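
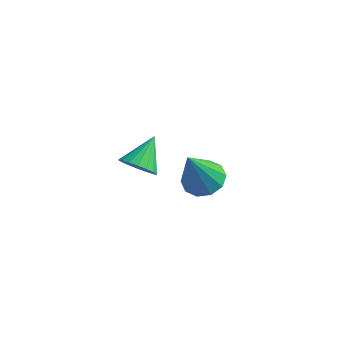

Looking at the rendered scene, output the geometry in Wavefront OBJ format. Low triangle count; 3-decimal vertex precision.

v 3.32 -2.391 0.808
v 3.653 -2.101 0.387
v 3.38 -1.469 1.492
v 3.399 -2.034 0.32
v 3.129 -2.039 0.349
v 2.897 -2.113 0.469
v 2.749 -2.242 0.656
v 2.714 -2.401 0.873
v 2.799 -2.558 1.078
v 2.988 -2.682 1.229
v 3.242 -2.748 1.296
v 3.512 -2.744 1.267
v 3.744 -2.67 1.147
v 3.892 -2.541 0.96
v 3.927 -2.382 0.743
v 3.842 -2.225 0.538
v 3.48 1.537 -3.083
v 3.816 2.111 -2.782
v 3.28 0.823 -1.497
v 3.374 2.2 -2.797
v 2.973 2.036 -2.922
v 2.765 1.681 -3.108
v 2.831 1.271 -3.284
v 3.145 0.963 -3.384
v 3.587 0.873 -3.368
v 3.988 1.038 -3.243
v 4.195 1.392 -3.057
v 4.13 1.803 -2.881
f 2 1 4
f 2 4 3
f 4 1 5
f 4 5 3
f 5 1 6
f 5 6 3
f 6 1 7
f 6 7 3
f 7 1 8
f 7 8 3
f 8 1 9
f 8 9 3
f 9 1 10
f 9 10 3
f 10 1 11
f 10 11 3
f 11 1 12
f 11 12 3
f 12 1 13
f 12 13 3
f 13 1 14
f 13 14 3
f 14 1 15
f 14 15 3
f 15 1 16
f 15 16 3
f 16 1 2
f 16 2 3
f 18 17 20
f 18 20 19
f 20 17 21
f 20 21 19
f 21 17 22
f 21 22 19
f 22 17 23
f 22 23 19
f 23 17 24
f 23 24 19
f 24 17 25
f 24 25 19
f 25 17 26
f 25 26 19
f 26 17 27
f 26 27 19
f 27 17 28
f 27 28 19
f 28 17 18
f 28 18 19



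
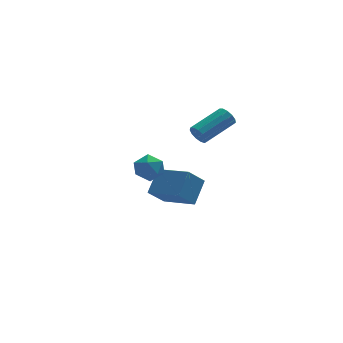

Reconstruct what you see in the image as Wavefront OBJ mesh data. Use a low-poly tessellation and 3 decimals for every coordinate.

v -0.508 -2.536 2.594
v 0.321 -2.762 2.668
v -0.861 -3.878 2.452
v -0.032 -4.104 2.526
v -0.455 -3.788 3.207
v -0.237 -2.959 3.295
v -0.303 -3.681 1.825
v -0.085 -2.852 1.913
v 0.448 -3.47 2.193
v 0.353 -3.536 3.047
v -0.893 -3.104 2.073
v -0.988 -3.17 2.927
v 2.577 -1.747 3.576
v 2.864 -1.917 3.077
v 4.569 -1.122 3.784
v 4.283 -0.953 4.284
v 2.744 -1.607 3.017
v 4.449 -0.812 3.725
v 2.571 -1.341 3.135
v 4.276 -0.546 3.843
v 2.4 -1.204 3.393
v 4.106 -0.41 4.1
v 2.286 -1.24 3.709
v 3.991 -0.445 4.416
v 2.264 -1.437 3.983
v 3.969 -0.642 4.69
v 2.342 -1.732 4.128
v 4.047 -0.938 4.835
v 2.494 -2.033 4.097
v 4.199 -1.238 4.805
v 2.673 -2.242 3.902
v 4.378 -1.448 4.609
v 2.821 -2.295 3.603
v 4.527 -1.5 4.31
v 2.893 -2.174 3.295
v 4.598 -1.379 4.003
v 0.873 1.978 -2.543
v 1.65 2.958 -1.451
v 1.838 2.379 -3.591
v 2.616 3.359 -2.499
v 2.124 0.381 -2.001
v 2.902 1.361 -0.909
v 3.09 0.782 -3.049
v 3.867 1.762 -1.957
f 1 12 6
f 1 6 2
f 1 2 8
f 1 8 11
f 1 11 12
f 2 6 10
f 6 12 5
f 12 11 3
f 11 8 7
f 8 2 9
f 4 10 5
f 4 5 3
f 4 3 7
f 4 7 9
f 4 9 10
f 5 10 6
f 3 5 12
f 7 3 11
f 9 7 8
f 10 9 2
f 14 13 17
f 14 17 15
f 15 17 18
f 15 18 16
f 17 13 19
f 17 19 18
f 18 19 20
f 18 20 16
f 19 13 21
f 19 21 20
f 20 21 22
f 20 22 16
f 21 13 23
f 21 23 22
f 22 23 24
f 22 24 16
f 23 13 25
f 23 25 24
f 24 25 26
f 24 26 16
f 25 13 27
f 25 27 26
f 26 27 28
f 26 28 16
f 27 13 29
f 27 29 28
f 28 29 30
f 28 30 16
f 29 13 31
f 29 31 30
f 30 31 32
f 30 32 16
f 31 13 33
f 31 33 32
f 32 33 34
f 32 34 16
f 33 13 35
f 33 35 34
f 34 35 36
f 34 36 16
f 35 13 14
f 35 14 36
f 36 14 15
f 36 15 16
f 38 40 37
f 41 38 37
f 37 40 39
f 39 41 37
f 38 44 40
f 42 38 41
f 42 44 38
f 40 44 39
f 43 41 39
f 39 44 43
f 43 42 41
f 44 42 43



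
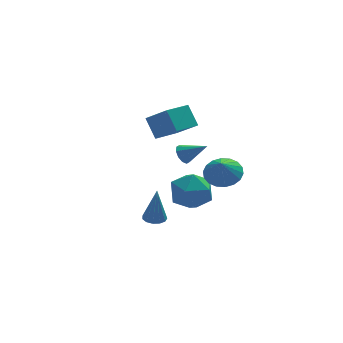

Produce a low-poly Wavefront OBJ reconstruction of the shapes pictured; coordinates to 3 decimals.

v -2.232 3.611 -1.085
v -1.396 2.575 -0.026
v -2.527 4.458 -0.023
v -1.691 3.422 1.035
v -0.889 4.418 -1.355
v -0.053 3.382 -0.297
v -1.184 5.265 -0.294
v -0.348 4.229 0.765
v -3.619 -1.598 -3.363
v -3.23 -1.128 -3.376
v -3.501 -1.642 -1.397
v -3.545 -0.993 -3.354
v -3.884 -1.05 -3.335
v -4.138 -1.281 -3.325
v -4.227 -1.612 -3.327
v -4.124 -1.94 -3.34
v -3.859 -2.159 -3.361
v -3.519 -2.2 -3.382
v -3.21 -2.05 -3.397
v -3.031 -1.756 -3.402
v -3.038 -1.413 -3.394
v -0.364 -2.197 -0.277
v 0.585 -2.234 -0.036
v -0.636 -2.683 0.717
v 0.461 -1.846 0.119
v 0.173 -1.528 0.196
v -0.222 -1.342 0.179
v -0.644 -1.325 0.072
v -1.011 -1.482 -0.105
v -1.25 -1.779 -0.316
v -1.313 -2.16 -0.519
v -1.188 -2.548 -0.674
v -0.901 -2.867 -0.751
v -0.506 -3.053 -0.734
v -0.084 -3.069 -0.626
v 0.283 -2.913 -0.45
v 0.522 -2.615 -0.239
v -0.603 1.397 -3.888
v -0.115 0.917 -2.841
v -2.225 0.203 -3.679
v -1.737 -0.277 -2.632
v -2.131 0.911 -2.652
v -1.128 1.648 -2.781
v -1.212 -0.528 -3.739
v -0.209 0.209 -3.868
v -0.491 -0.273 -2.749
v -1.059 0.617 -2.077
v -1.281 0.503 -4.443
v -1.849 1.393 -3.771
v -1.775 -0.051 -0.081
v -1.37 0.136 -0.483
v -0.725 -0.649 0.701
v -1.409 0.401 -0.227
v -1.588 0.495 0.084
v -1.838 0.38 0.332
v -2.064 0.1 0.422
v -2.18 -0.237 0.32
v -2.142 -0.503 0.065
v -1.963 -0.596 -0.246
v -1.712 -0.481 -0.495
v -1.486 -0.202 -0.585
f 2 4 1
f 5 2 1
f 1 4 3
f 3 5 1
f 2 8 4
f 6 2 5
f 6 8 2
f 4 8 3
f 7 5 3
f 3 8 7
f 7 6 5
f 8 6 7
f 10 9 12
f 10 12 11
f 12 9 13
f 12 13 11
f 13 9 14
f 13 14 11
f 14 9 15
f 14 15 11
f 15 9 16
f 15 16 11
f 16 9 17
f 16 17 11
f 17 9 18
f 17 18 11
f 18 9 19
f 18 19 11
f 19 9 20
f 19 20 11
f 20 9 21
f 20 21 11
f 21 9 10
f 21 10 11
f 23 22 25
f 23 25 24
f 25 22 26
f 25 26 24
f 26 22 27
f 26 27 24
f 27 22 28
f 27 28 24
f 28 22 29
f 28 29 24
f 29 22 30
f 29 30 24
f 30 22 31
f 30 31 24
f 31 22 32
f 31 32 24
f 32 22 33
f 32 33 24
f 33 22 34
f 33 34 24
f 34 22 35
f 34 35 24
f 35 22 36
f 35 36 24
f 36 22 37
f 36 37 24
f 37 22 23
f 37 23 24
f 38 49 43
f 38 43 39
f 38 39 45
f 38 45 48
f 38 48 49
f 39 43 47
f 43 49 42
f 49 48 40
f 48 45 44
f 45 39 46
f 41 47 42
f 41 42 40
f 41 40 44
f 41 44 46
f 41 46 47
f 42 47 43
f 40 42 49
f 44 40 48
f 46 44 45
f 47 46 39
f 51 50 53
f 51 53 52
f 53 50 54
f 53 54 52
f 54 50 55
f 54 55 52
f 55 50 56
f 55 56 52
f 56 50 57
f 56 57 52
f 57 50 58
f 57 58 52
f 58 50 59
f 58 59 52
f 59 50 60
f 59 60 52
f 60 50 61
f 60 61 52
f 61 50 51
f 61 51 52



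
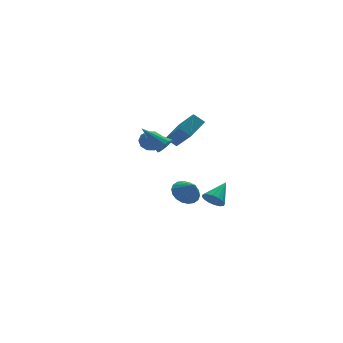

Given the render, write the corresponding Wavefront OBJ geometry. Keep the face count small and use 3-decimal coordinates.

v -1.051 -3.933 3.346
v -0.604 -3.58 3.367
v -1.969 -2.827 4.254
v -0.77 -3.501 3.104
v -1.025 -3.559 2.917
v -1.288 -3.736 2.867
v -1.476 -3.976 2.968
v -1.529 -4.202 3.19
v -1.431 -4.343 3.461
v -1.212 -4.353 3.696
v -0.942 -4.231 3.82
v -0.706 -4.014 3.793
v -0.581 -3.771 3.624
v 0.06 -2.95 3.984
v 1.094 -2.253 4.553
v -0.191 -1.376 2.512
v 0.843 -0.679 3.08
v 0.577 -3.321 3.5
v 1.611 -2.624 4.068
v 0.326 -1.747 2.027
v 1.36 -1.05 2.596
v -0.91 0.626 1.748
v -0.265 0.668 1.442
v -0.755 -0.508 1.918
v -0.11 -0.466 1.612
v -0.225 -0.161 2.248
v -0.32 0.54 2.143
v -0.7 -0.38 1.217
v -0.795 0.321 1.112
v -0.135 0.046 1.114
v 0.159 0.182 1.751
v -1.179 -0.022 1.609
v -0.885 0.114 2.246
v -0.601 0.747 1.58
v -0.419 -0.587 1.78
v -0.487 -0.407 2.154
v -0.107 -0.382 1.974
v -0.633 0.671 1.992
v -0.254 0.696 1.813
v -0.231 0.209 2.287
v -0.766 -0.536 1.547
v -0.387 -0.511 1.368
v -0.913 0.542 1.386
v -0.533 0.567 1.206
v -0.789 -0.049 1.073
v -0.145 0.406 1.207
v -0.055 -0.261 1.307
v -0.401 -0.21 1.075
v -0.457 0.202 1.013
v 0.027 0.485 1.582
v 0.118 -0.181 1.682
v 0.051 -0.002 2.056
v -0.005 0.41 1.994
v 0.103 0.12 1.389
v -1.138 0.341 1.678
v -1.047 -0.325 1.778
v -1.015 -0.25 1.366
v -1.071 0.162 1.304
v -0.965 0.421 2.053
v -0.875 -0.246 2.153
v -0.563 -0.042 2.347
v -0.619 0.37 2.285
v -1.123 0.04 1.971
v 2.207 2.126 -3.94
v 2.675 2.799 -3.568
v 2.513 1.394 -3
v 2.309 2.847 -3.411
v 1.924 2.753 -3.359
v 1.594 2.534 -3.422
v 1.386 2.235 -3.587
v 1.34 1.914 -3.823
v 1.466 1.635 -4.081
v 1.739 1.453 -4.312
v 2.104 1.405 -4.468
v 2.49 1.5 -4.521
v 2.819 1.718 -4.458
v 3.028 2.018 -4.292
v 3.073 2.339 -4.057
v 2.947 2.618 -3.798
v 1.5 -4.29 -1.001
v 1.995 -4.545 -1.391
v 2.5 -3.51 -0.239
v 1.891 -4.252 -1.555
v 1.682 -3.969 -1.571
v 1.425 -3.772 -1.434
v 1.187 -3.714 -1.181
v 1.033 -3.81 -0.879
v 1.004 -4.036 -0.61
v 1.108 -4.329 -0.446
v 1.317 -4.612 -0.43
v 1.574 -4.809 -0.567
v 1.812 -4.867 -0.82
v 1.966 -4.77 -1.122
f 2 1 4
f 2 4 3
f 4 1 5
f 4 5 3
f 5 1 6
f 5 6 3
f 6 1 7
f 6 7 3
f 7 1 8
f 7 8 3
f 8 1 9
f 8 9 3
f 9 1 10
f 9 10 3
f 10 1 11
f 10 11 3
f 11 1 12
f 11 12 3
f 12 1 13
f 12 13 3
f 13 1 2
f 13 2 3
f 15 17 14
f 18 15 14
f 14 17 16
f 16 18 14
f 15 21 17
f 19 15 18
f 19 21 15
f 17 21 16
f 20 18 16
f 16 21 20
f 20 19 18
f 21 19 20
f 22 59 38
f 59 33 62
f 38 62 27
f 59 62 38
f 22 38 34
f 38 27 39
f 34 39 23
f 38 39 34
f 22 34 43
f 34 23 44
f 43 44 29
f 34 44 43
f 22 43 55
f 43 29 58
f 55 58 32
f 43 58 55
f 22 55 59
f 55 32 63
f 59 63 33
f 55 63 59
f 23 39 50
f 39 27 53
f 50 53 31
f 39 53 50
f 27 62 40
f 62 33 61
f 40 61 26
f 62 61 40
f 33 63 60
f 63 32 56
f 60 56 24
f 63 56 60
f 32 58 57
f 58 29 45
f 57 45 28
f 58 45 57
f 29 44 49
f 44 23 46
f 49 46 30
f 44 46 49
f 25 51 37
f 51 31 52
f 37 52 26
f 51 52 37
f 25 37 35
f 37 26 36
f 35 36 24
f 37 36 35
f 25 35 42
f 35 24 41
f 42 41 28
f 35 41 42
f 25 42 47
f 42 28 48
f 47 48 30
f 42 48 47
f 25 47 51
f 47 30 54
f 51 54 31
f 47 54 51
f 26 52 40
f 52 31 53
f 40 53 27
f 52 53 40
f 24 36 60
f 36 26 61
f 60 61 33
f 36 61 60
f 28 41 57
f 41 24 56
f 57 56 32
f 41 56 57
f 30 48 49
f 48 28 45
f 49 45 29
f 48 45 49
f 31 54 50
f 54 30 46
f 50 46 23
f 54 46 50
f 65 64 67
f 65 67 66
f 67 64 68
f 67 68 66
f 68 64 69
f 68 69 66
f 69 64 70
f 69 70 66
f 70 64 71
f 70 71 66
f 71 64 72
f 71 72 66
f 72 64 73
f 72 73 66
f 73 64 74
f 73 74 66
f 74 64 75
f 74 75 66
f 75 64 76
f 75 76 66
f 76 64 77
f 76 77 66
f 77 64 78
f 77 78 66
f 78 64 79
f 78 79 66
f 79 64 65
f 79 65 66
f 81 80 83
f 81 83 82
f 83 80 84
f 83 84 82
f 84 80 85
f 84 85 82
f 85 80 86
f 85 86 82
f 86 80 87
f 86 87 82
f 87 80 88
f 87 88 82
f 88 80 89
f 88 89 82
f 89 80 90
f 89 90 82
f 90 80 91
f 90 91 82
f 91 80 92
f 91 92 82
f 92 80 93
f 92 93 82
f 93 80 81
f 93 81 82



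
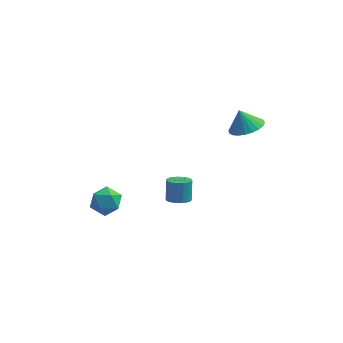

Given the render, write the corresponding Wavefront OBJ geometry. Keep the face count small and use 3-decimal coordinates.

v -3.613 0.627 -1.631
v -2.819 0.44 -2.044
v -4.301 -0.34 -2.516
v -3.507 -0.527 -2.929
v -3.645 -0.788 -2.063
v -3.22 -0.191 -1.516
v -3.9 0.291 -3.044
v -3.475 0.888 -2.497
v -2.996 0.232 -2.917
v -2.839 -0.435 -2.311
v -4.281 0.535 -2.249
v -4.124 -0.132 -1.643
v 0.3 -1.05 -0.444
v 0.917 -1.185 -0.339
v 0.857 -0.645 0.709
v 0.24 -0.51 0.604
v 0.932 -0.949 -0.46
v 0.872 -0.409 0.588
v 0.838 -0.73 -0.578
v 0.778 -0.19 0.47
v 0.651 -0.566 -0.673
v 0.59 -0.026 0.375
v 0.403 -0.486 -0.728
v 0.343 0.054 0.319
v 0.137 -0.503 -0.735
v 0.077 0.036 0.313
v -0.1 -0.615 -0.691
v -0.16 -0.076 0.357
v -0.268 -0.803 -0.604
v -0.328 -0.263 0.444
v -0.338 -1.032 -0.489
v -0.398 -0.493 0.558
v -0.298 -1.265 -0.367
v -0.358 -0.726 0.68
v -0.154 -1.461 -0.258
v -0.214 -0.921 0.79
v 0.068 -1.586 -0.181
v 0.008 -1.046 0.866
v 0.331 -1.617 -0.15
v 0.271 -1.078 0.898
v 0.588 -1.551 -0.169
v 0.528 -1.011 0.879
v 0.795 -1.398 -0.236
v 0.735 -0.859 0.812
v 3.143 2.552 2.444
v 4.024 2.692 2.768
v 2.717 2.788 3.496
v 3.934 3.033 2.655
v 3.723 3.301 2.51
v 3.424 3.455 2.354
v 3.082 3.471 2.212
v 2.749 3.347 2.106
v 2.476 3.103 2.05
v 2.305 2.774 2.055
v 2.261 2.411 2.119
v 2.352 2.07 2.232
v 2.563 1.802 2.377
v 2.862 1.649 2.533
v 3.204 1.632 2.675
v 3.537 1.756 2.782
v 3.81 2.001 2.837
v 3.981 2.33 2.832
f 1 12 6
f 1 6 2
f 1 2 8
f 1 8 11
f 1 11 12
f 2 6 10
f 6 12 5
f 12 11 3
f 11 8 7
f 8 2 9
f 4 10 5
f 4 5 3
f 4 3 7
f 4 7 9
f 4 9 10
f 5 10 6
f 3 5 12
f 7 3 11
f 9 7 8
f 10 9 2
f 14 13 17
f 14 17 15
f 15 17 18
f 15 18 16
f 17 13 19
f 17 19 18
f 18 19 20
f 18 20 16
f 19 13 21
f 19 21 20
f 20 21 22
f 20 22 16
f 21 13 23
f 21 23 22
f 22 23 24
f 22 24 16
f 23 13 25
f 23 25 24
f 24 25 26
f 24 26 16
f 25 13 27
f 25 27 26
f 26 27 28
f 26 28 16
f 27 13 29
f 27 29 28
f 28 29 30
f 28 30 16
f 29 13 31
f 29 31 30
f 30 31 32
f 30 32 16
f 31 13 33
f 31 33 32
f 32 33 34
f 32 34 16
f 33 13 35
f 33 35 34
f 34 35 36
f 34 36 16
f 35 13 37
f 35 37 36
f 36 37 38
f 36 38 16
f 37 13 39
f 37 39 38
f 38 39 40
f 38 40 16
f 39 13 41
f 39 41 40
f 40 41 42
f 40 42 16
f 41 13 43
f 41 43 42
f 42 43 44
f 42 44 16
f 43 13 14
f 43 14 44
f 44 14 15
f 44 15 16
f 46 45 48
f 46 48 47
f 48 45 49
f 48 49 47
f 49 45 50
f 49 50 47
f 50 45 51
f 50 51 47
f 51 45 52
f 51 52 47
f 52 45 53
f 52 53 47
f 53 45 54
f 53 54 47
f 54 45 55
f 54 55 47
f 55 45 56
f 55 56 47
f 56 45 57
f 56 57 47
f 57 45 58
f 57 58 47
f 58 45 59
f 58 59 47
f 59 45 60
f 59 60 47
f 60 45 61
f 60 61 47
f 61 45 62
f 61 62 47
f 62 45 46
f 62 46 47



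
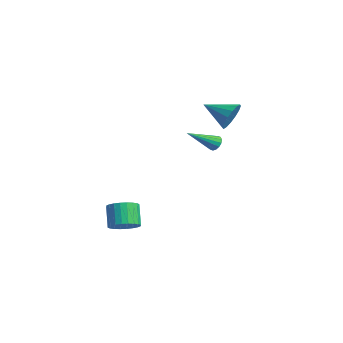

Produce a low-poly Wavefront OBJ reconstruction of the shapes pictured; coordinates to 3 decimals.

v 0.423 2.129 0.217
v 0.634 1.865 -0.205
v 0.377 0.391 1.283
v 0.854 1.951 -0.056
v 0.959 2.084 0.167
v 0.92 2.23 0.402
v 0.749 2.348 0.588
v 0.49 2.408 0.674
v 0.213 2.393 0.638
v -0.008 2.308 0.489
v -0.112 2.174 0.267
v -0.074 2.029 0.031
v 0.098 1.91 -0.155
v 0.357 1.85 -0.241
v -0.621 3.67 1.605
v 0.026 3.377 2.309
v -1.879 2.55 2.295
v -0.222 3.782 2.515
v -0.577 4.157 2.477
v -0.944 4.402 2.206
v -1.224 4.45 1.773
v -1.343 4.29 1.296
v -1.268 3.963 0.901
v -1.02 3.558 0.695
v -0.666 3.183 0.733
v -0.299 2.939 1.004
v -0.018 2.89 1.437
v 0.1 3.051 1.915
v 1.401 -3.838 -4.544
v 2.118 -3.921 -4.007
v 1.276 -3.626 -2.838
v 0.559 -3.542 -3.376
v 2.13 -3.579 -4.085
v 1.289 -3.283 -2.916
v 2.031 -3.276 -4.232
v 1.19 -2.981 -3.064
v 1.836 -3.059 -4.428
v 0.995 -2.763 -3.259
v 1.575 -2.96 -4.641
v 0.734 -2.664 -3.472
v 1.288 -2.995 -4.839
v 0.446 -2.699 -3.671
v 1.017 -3.158 -4.993
v 0.176 -2.862 -3.824
v 0.805 -3.425 -5.078
v -0.036 -3.129 -3.909
v 0.684 -3.754 -5.082
v -0.158 -3.459 -3.913
v 0.671 -4.097 -5.004
v -0.17 -3.801 -3.835
v 0.77 -4.399 -4.856
v -0.071 -4.104 -3.688
v 0.965 -4.617 -4.661
v 0.124 -4.321 -3.492
v 1.226 -4.716 -4.448
v 0.385 -4.42 -3.279
v 1.514 -4.681 -4.249
v 0.672 -4.385 -3.081
v 1.784 -4.518 -4.096
v 0.943 -4.222 -2.927
v 1.996 -4.251 -4.011
v 1.155 -3.955 -2.842
f 2 1 4
f 2 4 3
f 4 1 5
f 4 5 3
f 5 1 6
f 5 6 3
f 6 1 7
f 6 7 3
f 7 1 8
f 7 8 3
f 8 1 9
f 8 9 3
f 9 1 10
f 9 10 3
f 10 1 11
f 10 11 3
f 11 1 12
f 11 12 3
f 12 1 13
f 12 13 3
f 13 1 14
f 13 14 3
f 14 1 2
f 14 2 3
f 16 15 18
f 16 18 17
f 18 15 19
f 18 19 17
f 19 15 20
f 19 20 17
f 20 15 21
f 20 21 17
f 21 15 22
f 21 22 17
f 22 15 23
f 22 23 17
f 23 15 24
f 23 24 17
f 24 15 25
f 24 25 17
f 25 15 26
f 25 26 17
f 26 15 27
f 26 27 17
f 27 15 28
f 27 28 17
f 28 15 16
f 28 16 17
f 30 29 33
f 30 33 31
f 31 33 34
f 31 34 32
f 33 29 35
f 33 35 34
f 34 35 36
f 34 36 32
f 35 29 37
f 35 37 36
f 36 37 38
f 36 38 32
f 37 29 39
f 37 39 38
f 38 39 40
f 38 40 32
f 39 29 41
f 39 41 40
f 40 41 42
f 40 42 32
f 41 29 43
f 41 43 42
f 42 43 44
f 42 44 32
f 43 29 45
f 43 45 44
f 44 45 46
f 44 46 32
f 45 29 47
f 45 47 46
f 46 47 48
f 46 48 32
f 47 29 49
f 47 49 48
f 48 49 50
f 48 50 32
f 49 29 51
f 49 51 50
f 50 51 52
f 50 52 32
f 51 29 53
f 51 53 52
f 52 53 54
f 52 54 32
f 53 29 55
f 53 55 54
f 54 55 56
f 54 56 32
f 55 29 57
f 55 57 56
f 56 57 58
f 56 58 32
f 57 29 59
f 57 59 58
f 58 59 60
f 58 60 32
f 59 29 61
f 59 61 60
f 60 61 62
f 60 62 32
f 61 29 30
f 61 30 62
f 62 30 31
f 62 31 32



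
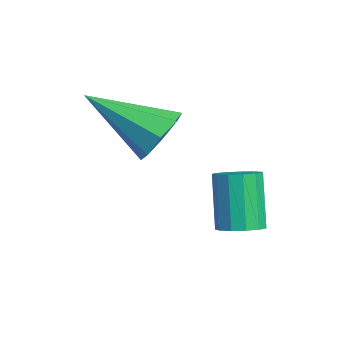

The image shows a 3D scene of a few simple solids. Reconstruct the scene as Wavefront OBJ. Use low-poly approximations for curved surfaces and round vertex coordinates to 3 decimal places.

v 2.411 -1.808 0.63
v 3.077 -1.885 0.893
v 1.849 -3.272 1.63
v 2.765 -1.553 1.203
v 2.246 -1.371 1.178
v 1.824 -1.444 0.832
v 1.745 -1.731 0.368
v 2.057 -2.062 0.058
v 2.577 -2.245 0.083
v 2.999 -2.171 0.429
v 4.141 -0.523 -1.153
v 4.6 -0.516 -0.954
v 4.057 -0.489 0.293
v 3.599 -0.497 0.093
v 4.525 -0.247 -0.992
v 3.983 -0.22 0.255
v 4.329 -0.066 -1.081
v 3.787 -0.039 0.165
v 4.073 -0.03 -1.194
v 3.531 -0.003 0.053
v 3.839 -0.15 -1.293
v 3.296 -0.124 -0.046
v 3.7 -0.39 -1.348
v 3.158 -0.363 -0.101
v 3.702 -0.671 -1.341
v 3.16 -0.645 -0.094
v 3.843 -0.906 -1.275
v 3.301 -0.879 -0.028
v 4.079 -1.019 -1.17
v 3.536 -0.992 0.077
v 4.334 -0.975 -1.06
v 3.792 -0.948 0.187
v 4.528 -0.787 -0.979
v 3.986 -0.761 0.268
f 2 1 4
f 2 4 3
f 4 1 5
f 4 5 3
f 5 1 6
f 5 6 3
f 6 1 7
f 6 7 3
f 7 1 8
f 7 8 3
f 8 1 9
f 8 9 3
f 9 1 10
f 9 10 3
f 10 1 2
f 10 2 3
f 12 11 15
f 12 15 13
f 13 15 16
f 13 16 14
f 15 11 17
f 15 17 16
f 16 17 18
f 16 18 14
f 17 11 19
f 17 19 18
f 18 19 20
f 18 20 14
f 19 11 21
f 19 21 20
f 20 21 22
f 20 22 14
f 21 11 23
f 21 23 22
f 22 23 24
f 22 24 14
f 23 11 25
f 23 25 24
f 24 25 26
f 24 26 14
f 25 11 27
f 25 27 26
f 26 27 28
f 26 28 14
f 27 11 29
f 27 29 28
f 28 29 30
f 28 30 14
f 29 11 31
f 29 31 30
f 30 31 32
f 30 32 14
f 31 11 33
f 31 33 32
f 32 33 34
f 32 34 14
f 33 11 12
f 33 12 34
f 34 12 13
f 34 13 14



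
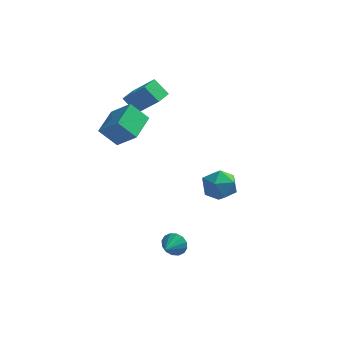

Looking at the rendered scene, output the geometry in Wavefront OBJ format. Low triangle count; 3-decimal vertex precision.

v 2.796 -2.819 2.314
v 3.347 -2.898 1.422
v 3.153 -4.442 2.678
v 3.704 -4.521 1.786
v 4.063 -3.925 2.574
v 3.842 -2.922 2.349
v 2.658 -4.418 1.751
v 2.437 -3.415 1.526
v 3.262 -3.887 1.074
v 4.13 -3.582 1.583
v 2.37 -3.758 2.517
v 3.238 -3.453 3.026
v -3.642 3.29 3.028
v -2.292 2.871 4.457
v -3.334 4.305 3.036
v -1.984 3.885 4.465
v -2.776 3.035 2.135
v -1.426 2.615 3.564
v -2.468 4.049 2.143
v -1.118 3.63 3.572
v -2.823 -1.062 2.336
v -3.815 -1.151 3.362
v -2.564 0.663 2.736
v -3.555 0.575 3.763
v -1.645 -1.495 3.437
v -2.636 -1.583 4.464
v -1.385 0.231 3.838
v -2.377 0.142 4.864
v 0.812 -3.338 -3.393
v 1.107 -3.617 -4.023
v 0.568 -4.422 -3.027
v 1.403 -3.6 -3.773
v 1.541 -3.512 -3.421
v 1.484 -3.377 -3.061
v 1.246 -3.232 -2.791
v 0.892 -3.116 -2.681
v 0.517 -3.059 -2.763
v 0.221 -3.076 -3.013
v 0.083 -3.164 -3.365
v 0.141 -3.299 -3.725
v 0.378 -3.444 -3.996
v 0.732 -3.56 -4.105
f 1 12 6
f 1 6 2
f 1 2 8
f 1 8 11
f 1 11 12
f 2 6 10
f 6 12 5
f 12 11 3
f 11 8 7
f 8 2 9
f 4 10 5
f 4 5 3
f 4 3 7
f 4 7 9
f 4 9 10
f 5 10 6
f 3 5 12
f 7 3 11
f 9 7 8
f 10 9 2
f 14 16 13
f 17 14 13
f 13 16 15
f 15 17 13
f 14 20 16
f 18 14 17
f 18 20 14
f 16 20 15
f 19 17 15
f 15 20 19
f 19 18 17
f 20 18 19
f 22 24 21
f 25 22 21
f 21 24 23
f 23 25 21
f 22 28 24
f 26 22 25
f 26 28 22
f 24 28 23
f 27 25 23
f 23 28 27
f 27 26 25
f 28 26 27
f 30 29 32
f 30 32 31
f 32 29 33
f 32 33 31
f 33 29 34
f 33 34 31
f 34 29 35
f 34 35 31
f 35 29 36
f 35 36 31
f 36 29 37
f 36 37 31
f 37 29 38
f 37 38 31
f 38 29 39
f 38 39 31
f 39 29 40
f 39 40 31
f 40 29 41
f 40 41 31
f 41 29 42
f 41 42 31
f 42 29 30
f 42 30 31



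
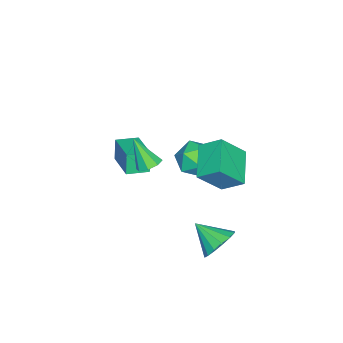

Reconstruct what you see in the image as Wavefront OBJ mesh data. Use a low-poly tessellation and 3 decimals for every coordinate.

v -0.576 0.854 1.338
v -0.662 2.054 2.165
v -1.58 1.793 -0.129
v -1.665 2.993 0.698
v 1.265 1.547 0.522
v 1.18 2.747 1.349
v 0.262 2.486 -0.945
v 0.176 3.686 -0.118
v -3.684 0.128 -2.96
v -2.448 0.316 -2.984
v -3.492 -0.916 -1.236
v -2.256 -0.728 -1.26
v -3.03 0.231 -1.047
v -3.149 0.876 -2.112
v -2.791 -1.476 -2.108
v -2.91 -0.831 -3.173
v -1.895 -0.675 -2.457
v -2.043 0.38 -1.801
v -3.897 -0.98 -2.419
v -4.045 0.075 -1.763
v -2.293 -3.361 -2.469
v -2.605 -3.457 -1.18
v -0.747 -1.96 -1.99
v -1.06 -2.056 -0.701
v -1.46 -4.324 -2.339
v -1.773 -4.42 -1.05
v 0.085 -2.923 -1.86
v -0.227 -3.019 -0.571
v 2.036 -0.675 1.35
v 2.683 -0.446 1.566
v 1.844 -1.645 2.95
v 2.277 -0.108 1.723
v 1.729 -0.103 1.661
v 1.361 -0.432 1.417
v 1.388 -0.905 1.134
v 1.794 -1.243 0.978
v 2.342 -1.248 1.04
v 2.71 -0.919 1.284
v 2.876 3.506 -2.773
v 3.943 3.338 -2.788
v 2.664 2.074 -1.807
v 3.852 3.656 -2.337
v 3.501 3.933 -2.003
v 2.981 4.096 -1.875
v 2.434 4.101 -1.988
v 2.005 3.946 -2.311
v 1.809 3.674 -2.758
v 1.899 3.356 -3.209
v 2.251 3.078 -3.543
v 2.77 2.915 -3.671
v 3.318 2.91 -3.558
v 3.747 3.065 -3.235
f 2 4 1
f 5 2 1
f 1 4 3
f 3 5 1
f 2 8 4
f 6 2 5
f 6 8 2
f 4 8 3
f 7 5 3
f 3 8 7
f 7 6 5
f 8 6 7
f 9 20 14
f 9 14 10
f 9 10 16
f 9 16 19
f 9 19 20
f 10 14 18
f 14 20 13
f 20 19 11
f 19 16 15
f 16 10 17
f 12 18 13
f 12 13 11
f 12 11 15
f 12 15 17
f 12 17 18
f 13 18 14
f 11 13 20
f 15 11 19
f 17 15 16
f 18 17 10
f 22 24 21
f 25 22 21
f 21 24 23
f 23 25 21
f 22 28 24
f 26 22 25
f 26 28 22
f 24 28 23
f 27 25 23
f 23 28 27
f 27 26 25
f 28 26 27
f 30 29 32
f 30 32 31
f 32 29 33
f 32 33 31
f 33 29 34
f 33 34 31
f 34 29 35
f 34 35 31
f 35 29 36
f 35 36 31
f 36 29 37
f 36 37 31
f 37 29 38
f 37 38 31
f 38 29 30
f 38 30 31
f 40 39 42
f 40 42 41
f 42 39 43
f 42 43 41
f 43 39 44
f 43 44 41
f 44 39 45
f 44 45 41
f 45 39 46
f 45 46 41
f 46 39 47
f 46 47 41
f 47 39 48
f 47 48 41
f 48 39 49
f 48 49 41
f 49 39 50
f 49 50 41
f 50 39 51
f 50 51 41
f 51 39 52
f 51 52 41
f 52 39 40
f 52 40 41



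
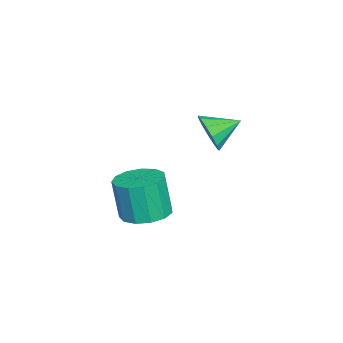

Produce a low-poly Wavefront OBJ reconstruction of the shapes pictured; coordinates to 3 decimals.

v -2.424 -2.22 1.675
v -1.828 -2.209 2.414
v -3.056 -1.06 2.165
v -1.595 -1.919 2.028
v -1.626 -1.725 1.53
v -1.91 -1.689 1.078
v -2.358 -1.821 0.815
v -2.826 -2.08 0.825
v -3.167 -2.384 1.105
v -3.272 -2.636 1.565
v -3.107 -2.756 2.061
v -2.726 -2.706 2.433
v -2.249 -2.502 2.565
v 2.074 -3.68 -0.141
v 2.618 -2.855 0.067
v 2.43 -3.175 1.828
v 1.886 -4 1.621
v 2.075 -2.686 0.04
v 1.888 -3.006 1.801
v 1.531 -2.833 -0.045
v 1.344 -3.153 1.717
v 1.16 -3.249 -0.16
v 0.973 -3.569 1.602
v 1.079 -3.802 -0.268
v 0.892 -4.122 1.493
v 1.314 -4.316 -0.337
v 1.127 -4.636 1.425
v 1.789 -4.628 -0.343
v 1.602 -4.948 1.418
v 2.356 -4.639 -0.285
v 2.168 -4.959 1.477
v 2.832 -4.346 -0.181
v 2.645 -4.666 1.58
v 3.068 -3.841 -0.064
v 2.881 -4.161 1.697
v 2.988 -3.285 0.028
v 2.801 -3.605 1.789
f 2 1 4
f 2 4 3
f 4 1 5
f 4 5 3
f 5 1 6
f 5 6 3
f 6 1 7
f 6 7 3
f 7 1 8
f 7 8 3
f 8 1 9
f 8 9 3
f 9 1 10
f 9 10 3
f 10 1 11
f 10 11 3
f 11 1 12
f 11 12 3
f 12 1 13
f 12 13 3
f 13 1 2
f 13 2 3
f 15 14 18
f 15 18 16
f 16 18 19
f 16 19 17
f 18 14 20
f 18 20 19
f 19 20 21
f 19 21 17
f 20 14 22
f 20 22 21
f 21 22 23
f 21 23 17
f 22 14 24
f 22 24 23
f 23 24 25
f 23 25 17
f 24 14 26
f 24 26 25
f 25 26 27
f 25 27 17
f 26 14 28
f 26 28 27
f 27 28 29
f 27 29 17
f 28 14 30
f 28 30 29
f 29 30 31
f 29 31 17
f 30 14 32
f 30 32 31
f 31 32 33
f 31 33 17
f 32 14 34
f 32 34 33
f 33 34 35
f 33 35 17
f 34 14 36
f 34 36 35
f 35 36 37
f 35 37 17
f 36 14 15
f 36 15 37
f 37 15 16
f 37 16 17



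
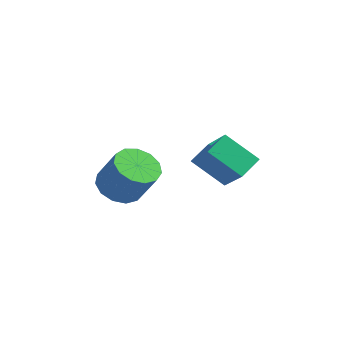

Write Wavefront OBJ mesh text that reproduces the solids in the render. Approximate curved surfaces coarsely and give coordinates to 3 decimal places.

v 2.838 3.006 2.983
v 3.932 2.453 4.072
v 2.88 3.895 3.392
v 3.974 3.342 4.481
v 3.946 3.378 2.059
v 5.04 2.825 3.148
v 3.988 4.267 2.468
v 5.082 3.714 3.557
v 0.289 2.377 1.145
v 0.939 1.95 0.733
v 1.761 1.956 2.023
v 1.111 2.383 2.435
v 1.03 2.434 0.673
v 1.851 2.44 1.963
v 0.885 2.899 0.763
v 1.707 2.906 2.053
v 0.551 3.199 0.974
v 1.373 3.206 2.264
v 0.134 3.238 1.239
v 0.956 3.244 2.53
v -0.234 3.003 1.474
v 0.588 3.01 2.765
v -0.436 2.569 1.605
v 0.386 2.576 2.896
v -0.407 2.075 1.59
v 0.414 2.081 2.88
v -0.158 1.676 1.433
v 0.664 1.682 2.724
v 0.233 1.499 1.185
v 1.055 1.506 2.475
v 0.642 1.602 0.924
v 1.464 1.608 2.214
f 2 4 1
f 5 2 1
f 1 4 3
f 3 5 1
f 2 8 4
f 6 2 5
f 6 8 2
f 4 8 3
f 7 5 3
f 3 8 7
f 7 6 5
f 8 6 7
f 10 9 13
f 10 13 11
f 11 13 14
f 11 14 12
f 13 9 15
f 13 15 14
f 14 15 16
f 14 16 12
f 15 9 17
f 15 17 16
f 16 17 18
f 16 18 12
f 17 9 19
f 17 19 18
f 18 19 20
f 18 20 12
f 19 9 21
f 19 21 20
f 20 21 22
f 20 22 12
f 21 9 23
f 21 23 22
f 22 23 24
f 22 24 12
f 23 9 25
f 23 25 24
f 24 25 26
f 24 26 12
f 25 9 27
f 25 27 26
f 26 27 28
f 26 28 12
f 27 9 29
f 27 29 28
f 28 29 30
f 28 30 12
f 29 9 31
f 29 31 30
f 30 31 32
f 30 32 12
f 31 9 10
f 31 10 32
f 32 10 11
f 32 11 12



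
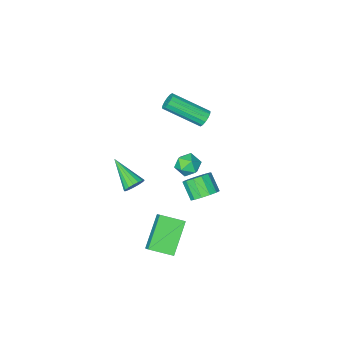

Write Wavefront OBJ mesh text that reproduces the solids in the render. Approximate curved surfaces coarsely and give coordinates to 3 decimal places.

v -1.258 0.842 -0.741
v -0.829 1.238 -0.32
v -0.834 0.454 0.423
v -1.262 0.058 0.001
v -1.21 1.336 -0.219
v -1.214 0.552 0.523
v -1.606 1.277 -0.285
v -1.61 0.492 0.458
v -1.891 1.079 -0.495
v -1.896 0.295 0.248
v -1.976 0.807 -0.783
v -1.98 0.023 -0.041
v -1.832 0.545 -1.058
v -1.837 -0.239 -0.316
v -1.506 0.378 -1.233
v -1.511 -0.406 -0.49
v -1.101 0.358 -1.251
v -1.106 -0.426 -0.509
v -0.746 0.492 -1.108
v -0.751 -0.292 -0.365
v -0.553 0.737 -0.848
v -0.558 -0.047 -0.105
v -0.584 1.015 -0.554
v -0.589 0.231 0.188
v 0.809 2.299 -0.267
v 1.031 2.966 0.417
v 1.916 3.175 -1.478
v 2.138 3.841 -0.794
v 1.742 1.619 0.094
v 1.964 2.285 0.778
v 2.849 2.494 -1.117
v 3.071 3.161 -0.433
v -0.174 2.283 3.642
v 0.369 2.341 4.016
v 0.371 1.679 2.944
v 0.914 1.737 3.318
v 0.399 1.383 3.536
v 0.062 1.756 3.967
v 0.678 2.264 2.993
v 0.341 2.637 3.424
v 0.896 2.329 3.615
v 0.723 1.785 3.951
v 0.017 2.235 3.009
v -0.156 1.691 3.345
v 2.49 0.902 2.015
v 2.677 0.666 1.566
v 2.71 -0.542 2.865
v 2.889 0.764 1.678
v 3.009 0.893 1.866
v 3.011 1.025 2.089
v 2.893 1.128 2.294
v 2.683 1.179 2.436
v 2.429 1.167 2.481
v 2.189 1.094 2.419
v 2.018 0.978 2.265
v 1.955 0.843 2.053
v 2.015 0.722 1.833
v 2.183 0.643 1.654
v 2.422 0.622 1.558
v -3.083 -2.284 1.669
v -2.773 -2.27 1.277
v -1.407 -3.443 2.319
v -1.717 -3.456 2.711
v -2.707 -2.066 1.422
v -1.341 -3.238 2.463
v -2.743 -1.919 1.632
v -1.376 -3.092 2.674
v -2.869 -1.871 1.853
v -1.502 -3.044 2.894
v -3.053 -1.933 2.024
v -1.686 -3.106 3.066
v -3.245 -2.089 2.101
v -1.878 -3.262 3.142
v -3.393 -2.297 2.061
v -2.027 -3.47 3.103
v -3.459 -2.502 1.917
v -2.093 -3.674 2.958
v -3.424 -2.648 1.706
v -2.057 -3.821 2.748
v -3.298 -2.696 1.486
v -1.931 -3.869 2.527
v -3.114 -2.634 1.314
v -1.747 -3.807 2.356
v -2.922 -2.478 1.238
v -1.555 -3.651 2.279
f 2 1 5
f 2 5 3
f 3 5 6
f 3 6 4
f 5 1 7
f 5 7 6
f 6 7 8
f 6 8 4
f 7 1 9
f 7 9 8
f 8 9 10
f 8 10 4
f 9 1 11
f 9 11 10
f 10 11 12
f 10 12 4
f 11 1 13
f 11 13 12
f 12 13 14
f 12 14 4
f 13 1 15
f 13 15 14
f 14 15 16
f 14 16 4
f 15 1 17
f 15 17 16
f 16 17 18
f 16 18 4
f 17 1 19
f 17 19 18
f 18 19 20
f 18 20 4
f 19 1 21
f 19 21 20
f 20 21 22
f 20 22 4
f 21 1 23
f 21 23 22
f 22 23 24
f 22 24 4
f 23 1 2
f 23 2 24
f 24 2 3
f 24 3 4
f 26 28 25
f 29 26 25
f 25 28 27
f 27 29 25
f 26 32 28
f 30 26 29
f 30 32 26
f 28 32 27
f 31 29 27
f 27 32 31
f 31 30 29
f 32 30 31
f 33 44 38
f 33 38 34
f 33 34 40
f 33 40 43
f 33 43 44
f 34 38 42
f 38 44 37
f 44 43 35
f 43 40 39
f 40 34 41
f 36 42 37
f 36 37 35
f 36 35 39
f 36 39 41
f 36 41 42
f 37 42 38
f 35 37 44
f 39 35 43
f 41 39 40
f 42 41 34
f 46 45 48
f 46 48 47
f 48 45 49
f 48 49 47
f 49 45 50
f 49 50 47
f 50 45 51
f 50 51 47
f 51 45 52
f 51 52 47
f 52 45 53
f 52 53 47
f 53 45 54
f 53 54 47
f 54 45 55
f 54 55 47
f 55 45 56
f 55 56 47
f 56 45 57
f 56 57 47
f 57 45 58
f 57 58 47
f 58 45 59
f 58 59 47
f 59 45 46
f 59 46 47
f 61 60 64
f 61 64 62
f 62 64 65
f 62 65 63
f 64 60 66
f 64 66 65
f 65 66 67
f 65 67 63
f 66 60 68
f 66 68 67
f 67 68 69
f 67 69 63
f 68 60 70
f 68 70 69
f 69 70 71
f 69 71 63
f 70 60 72
f 70 72 71
f 71 72 73
f 71 73 63
f 72 60 74
f 72 74 73
f 73 74 75
f 73 75 63
f 74 60 76
f 74 76 75
f 75 76 77
f 75 77 63
f 76 60 78
f 76 78 77
f 77 78 79
f 77 79 63
f 78 60 80
f 78 80 79
f 79 80 81
f 79 81 63
f 80 60 82
f 80 82 81
f 81 82 83
f 81 83 63
f 82 60 84
f 82 84 83
f 83 84 85
f 83 85 63
f 84 60 61
f 84 61 85
f 85 61 62
f 85 62 63



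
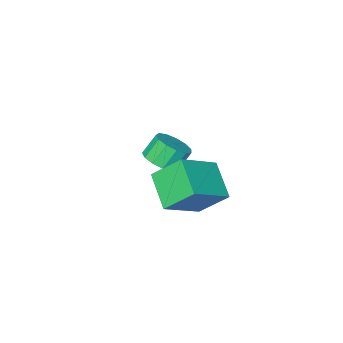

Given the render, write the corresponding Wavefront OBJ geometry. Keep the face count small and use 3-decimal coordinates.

v 1.626 2.725 0.495
v 3.195 2.786 1.474
v 2.059 4.022 -0.278
v 3.627 4.082 0.701
v 2.293 1.898 -0.521
v 3.861 1.958 0.458
v 2.725 3.194 -1.294
v 4.294 3.255 -0.315
v 1.211 -1.112 -2.05
v 1.67 -1.602 -1.673
v 1.108 -1.498 -0.853
v 0.649 -1.008 -1.23
v 1.836 -1.206 -1.61
v 1.273 -1.102 -0.79
v 1.803 -0.78 -1.686
v 1.241 -0.676 -0.866
v 1.583 -0.46 -1.878
v 1.02 -0.355 -1.058
v 1.244 -0.347 -2.125
v 0.682 -0.242 -1.305
v 0.895 -0.476 -2.348
v 0.333 -0.372 -1.528
v 0.647 -0.808 -2.476
v 0.084 -0.704 -1.656
v 0.577 -1.236 -2.469
v 0.015 -1.132 -1.649
v 0.709 -1.625 -2.329
v 0.147 -1.521 -1.509
v 1.001 -1.851 -2.1
v 0.438 -1.747 -1.28
v 1.359 -1.843 -1.856
v 0.796 -1.738 -1.036
f 2 4 1
f 5 2 1
f 1 4 3
f 3 5 1
f 2 8 4
f 6 2 5
f 6 8 2
f 4 8 3
f 7 5 3
f 3 8 7
f 7 6 5
f 8 6 7
f 10 9 13
f 10 13 11
f 11 13 14
f 11 14 12
f 13 9 15
f 13 15 14
f 14 15 16
f 14 16 12
f 15 9 17
f 15 17 16
f 16 17 18
f 16 18 12
f 17 9 19
f 17 19 18
f 18 19 20
f 18 20 12
f 19 9 21
f 19 21 20
f 20 21 22
f 20 22 12
f 21 9 23
f 21 23 22
f 22 23 24
f 22 24 12
f 23 9 25
f 23 25 24
f 24 25 26
f 24 26 12
f 25 9 27
f 25 27 26
f 26 27 28
f 26 28 12
f 27 9 29
f 27 29 28
f 28 29 30
f 28 30 12
f 29 9 31
f 29 31 30
f 30 31 32
f 30 32 12
f 31 9 10
f 31 10 32
f 32 10 11
f 32 11 12



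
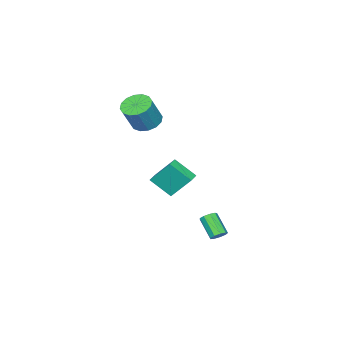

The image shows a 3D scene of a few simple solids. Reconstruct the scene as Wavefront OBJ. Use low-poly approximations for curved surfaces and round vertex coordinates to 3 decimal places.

v -1.446 -0.143 -0.302
v -1.782 1.081 1.269
v -1.78 1.168 -1.396
v -2.117 2.392 0.175
v -0.643 0.068 -0.295
v -0.98 1.292 1.276
v -0.978 1.379 -1.389
v -1.314 2.603 0.182
v -3.16 -2.026 3.07
v -2.332 -2.376 2.588
v -1.352 -2.424 4.308
v -2.18 -2.074 4.79
v -2.285 -1.85 2.576
v -1.305 -1.899 4.296
v -2.472 -1.371 2.697
v -1.492 -1.42 4.416
v -2.844 -1.068 2.917
v -1.864 -1.117 4.637
v -3.301 -1.021 3.179
v -2.32 -1.07 4.898
v -3.719 -1.244 3.411
v -2.739 -1.292 5.131
v -3.988 -1.676 3.552
v -3.008 -1.724 5.272
v -4.035 -2.201 3.564
v -3.055 -2.25 5.284
v -3.848 -2.68 3.444
v -2.868 -2.729 5.163
v -3.476 -2.983 3.223
v -2.496 -3.032 4.943
v -3.02 -3.03 2.962
v -2.039 -3.079 4.681
v -2.601 -2.808 2.729
v -1.621 -2.856 4.449
v -1.918 4.193 -4.274
v -1.4 3.956 -4.294
v -1.865 2.849 -3.207
v -2.382 3.087 -3.186
v -1.41 4.231 -4.018
v -1.874 3.124 -2.931
v -1.657 4.489 -3.862
v -2.122 3.382 -2.774
v -2.026 4.608 -3.898
v -2.491 3.501 -2.81
v -2.345 4.534 -4.11
v -2.809 3.427 -3.023
v -2.464 4.3 -4.399
v -2.928 3.193 -3.311
v -2.327 4.016 -4.629
v -2.791 2.909 -3.541
v -1.999 3.816 -4.693
v -2.463 2.709 -3.605
v -1.633 3.792 -4.561
v -2.097 2.685 -3.473
f 2 4 1
f 5 2 1
f 1 4 3
f 3 5 1
f 2 8 4
f 6 2 5
f 6 8 2
f 4 8 3
f 7 5 3
f 3 8 7
f 7 6 5
f 8 6 7
f 10 9 13
f 10 13 11
f 11 13 14
f 11 14 12
f 13 9 15
f 13 15 14
f 14 15 16
f 14 16 12
f 15 9 17
f 15 17 16
f 16 17 18
f 16 18 12
f 17 9 19
f 17 19 18
f 18 19 20
f 18 20 12
f 19 9 21
f 19 21 20
f 20 21 22
f 20 22 12
f 21 9 23
f 21 23 22
f 22 23 24
f 22 24 12
f 23 9 25
f 23 25 24
f 24 25 26
f 24 26 12
f 25 9 27
f 25 27 26
f 26 27 28
f 26 28 12
f 27 9 29
f 27 29 28
f 28 29 30
f 28 30 12
f 29 9 31
f 29 31 30
f 30 31 32
f 30 32 12
f 31 9 33
f 31 33 32
f 32 33 34
f 32 34 12
f 33 9 10
f 33 10 34
f 34 10 11
f 34 11 12
f 36 35 39
f 36 39 37
f 37 39 40
f 37 40 38
f 39 35 41
f 39 41 40
f 40 41 42
f 40 42 38
f 41 35 43
f 41 43 42
f 42 43 44
f 42 44 38
f 43 35 45
f 43 45 44
f 44 45 46
f 44 46 38
f 45 35 47
f 45 47 46
f 46 47 48
f 46 48 38
f 47 35 49
f 47 49 48
f 48 49 50
f 48 50 38
f 49 35 51
f 49 51 50
f 50 51 52
f 50 52 38
f 51 35 53
f 51 53 52
f 52 53 54
f 52 54 38
f 53 35 36
f 53 36 54
f 54 36 37
f 54 37 38



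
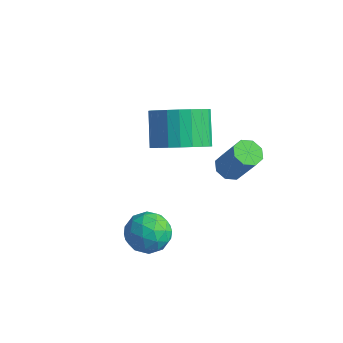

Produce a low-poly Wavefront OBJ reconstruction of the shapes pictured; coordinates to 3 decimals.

v 1.117 -1.401 2.671
v 2.019 -1.303 3.219
v 1.285 -0.561 4.296
v 0.383 -0.659 3.749
v 2.028 -0.96 2.988
v 1.293 -0.218 4.065
v 1.897 -0.684 2.709
v 1.163 0.058 3.786
v 1.648 -0.517 2.424
v 0.914 0.225 3.501
v 1.318 -0.485 2.177
v 0.584 0.257 3.254
v 0.957 -0.592 2.005
v 0.223 0.15 3.082
v 0.621 -0.823 1.935
v -0.113 -0.08 3.012
v 0.36 -1.141 1.976
v -0.374 -0.399 3.053
v 0.215 -1.499 2.124
v -0.519 -0.757 3.201
v 0.207 -1.842 2.355
v -0.528 -1.1 3.432
v 0.337 -2.118 2.634
v -0.397 -1.376 3.711
v 0.586 -2.285 2.919
v -0.148 -1.543 3.996
v 0.916 -2.317 3.166
v 0.182 -1.575 4.243
v 1.277 -2.21 3.338
v 0.543 -1.468 4.415
v 1.613 -1.98 3.408
v 0.879 -1.237 4.485
v 1.874 -1.661 3.367
v 1.14 -0.919 4.444
v 1.054 -3.51 0.321
v 1.756 -3.353 0.815
v 1.844 -4.287 -0.555
v 2.546 -4.13 -0.061
v 1.902 -4.636 0.243
v 1.414 -4.156 0.784
v 2.186 -3.484 -0.524
v 1.698 -3.004 0.017
v 2.456 -3.338 0.293
v 2.281 -4.049 0.767
v 1.319 -3.591 -0.507
v 1.144 -4.302 -0.033
v 1.336 -3.363 0.645
v 2.264 -4.277 -0.385
v 1.886 -4.574 -0.207
v 2.299 -4.482 0.084
v 1.135 -3.835 0.627
v 1.548 -3.743 0.917
v 1.634 -4.497 0.58
v 2.052 -3.897 -0.657
v 2.465 -3.805 -0.367
v 1.301 -3.158 0.176
v 1.714 -3.066 0.467
v 1.966 -3.143 -0.32
v 2.16 -3.262 0.628
v 2.624 -3.719 0.114
v 2.412 -3.339 -0.159
v 2.125 -3.057 0.16
v 2.057 -3.681 0.907
v 2.521 -4.137 0.392
v 2.143 -4.434 0.57
v 1.856 -4.152 0.889
v 2.468 -3.671 0.6
v 1.079 -3.503 -0.132
v 1.543 -3.959 -0.647
v 1.744 -3.488 -0.629
v 1.457 -3.206 -0.31
v 0.976 -3.921 0.146
v 1.44 -4.378 -0.368
v 1.475 -4.583 0.1
v 1.188 -4.301 0.419
v 1.132 -3.969 -0.34
v 1.694 0.518 0.499
v 2.17 0.347 0.215
v 3.002 0.331 1.617
v 2.526 0.502 1.901
v 2.137 0.789 0.24
v 2.968 0.773 1.642
v 1.844 1.072 0.416
v 2.676 1.056 1.818
v 1.464 1.031 0.642
v 2.295 1.015 2.044
v 1.218 0.689 0.783
v 2.05 0.673 2.185
v 1.252 0.247 0.758
v 2.083 0.231 2.16
v 1.544 -0.036 0.582
v 2.376 -0.052 1.984
v 1.925 0.005 0.356
v 2.756 -0.011 1.758
f 2 1 5
f 2 5 3
f 3 5 6
f 3 6 4
f 5 1 7
f 5 7 6
f 6 7 8
f 6 8 4
f 7 1 9
f 7 9 8
f 8 9 10
f 8 10 4
f 9 1 11
f 9 11 10
f 10 11 12
f 10 12 4
f 11 1 13
f 11 13 12
f 12 13 14
f 12 14 4
f 13 1 15
f 13 15 14
f 14 15 16
f 14 16 4
f 15 1 17
f 15 17 16
f 16 17 18
f 16 18 4
f 17 1 19
f 17 19 18
f 18 19 20
f 18 20 4
f 19 1 21
f 19 21 20
f 20 21 22
f 20 22 4
f 21 1 23
f 21 23 22
f 22 23 24
f 22 24 4
f 23 1 25
f 23 25 24
f 24 25 26
f 24 26 4
f 25 1 27
f 25 27 26
f 26 27 28
f 26 28 4
f 27 1 29
f 27 29 28
f 28 29 30
f 28 30 4
f 29 1 31
f 29 31 30
f 30 31 32
f 30 32 4
f 31 1 33
f 31 33 32
f 32 33 34
f 32 34 4
f 33 1 2
f 33 2 34
f 34 2 3
f 34 3 4
f 35 72 51
f 72 46 75
f 51 75 40
f 72 75 51
f 35 51 47
f 51 40 52
f 47 52 36
f 51 52 47
f 35 47 56
f 47 36 57
f 56 57 42
f 47 57 56
f 35 56 68
f 56 42 71
f 68 71 45
f 56 71 68
f 35 68 72
f 68 45 76
f 72 76 46
f 68 76 72
f 36 52 63
f 52 40 66
f 63 66 44
f 52 66 63
f 40 75 53
f 75 46 74
f 53 74 39
f 75 74 53
f 46 76 73
f 76 45 69
f 73 69 37
f 76 69 73
f 45 71 70
f 71 42 58
f 70 58 41
f 71 58 70
f 42 57 62
f 57 36 59
f 62 59 43
f 57 59 62
f 38 64 50
f 64 44 65
f 50 65 39
f 64 65 50
f 38 50 48
f 50 39 49
f 48 49 37
f 50 49 48
f 38 48 55
f 48 37 54
f 55 54 41
f 48 54 55
f 38 55 60
f 55 41 61
f 60 61 43
f 55 61 60
f 38 60 64
f 60 43 67
f 64 67 44
f 60 67 64
f 39 65 53
f 65 44 66
f 53 66 40
f 65 66 53
f 37 49 73
f 49 39 74
f 73 74 46
f 49 74 73
f 41 54 70
f 54 37 69
f 70 69 45
f 54 69 70
f 43 61 62
f 61 41 58
f 62 58 42
f 61 58 62
f 44 67 63
f 67 43 59
f 63 59 36
f 67 59 63
f 78 77 81
f 78 81 79
f 79 81 82
f 79 82 80
f 81 77 83
f 81 83 82
f 82 83 84
f 82 84 80
f 83 77 85
f 83 85 84
f 84 85 86
f 84 86 80
f 85 77 87
f 85 87 86
f 86 87 88
f 86 88 80
f 87 77 89
f 87 89 88
f 88 89 90
f 88 90 80
f 89 77 91
f 89 91 90
f 90 91 92
f 90 92 80
f 91 77 93
f 91 93 92
f 92 93 94
f 92 94 80
f 93 77 78
f 93 78 94
f 94 78 79
f 94 79 80



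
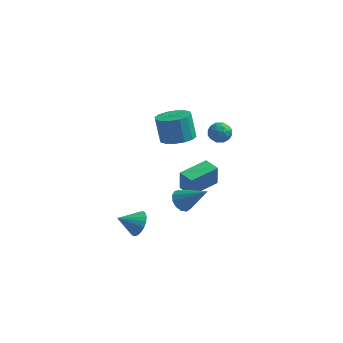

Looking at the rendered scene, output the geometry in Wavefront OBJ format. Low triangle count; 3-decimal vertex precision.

v -0.911 -0.032 -1.395
v -0.851 -0.204 0.054
v 0.119 1.664 -1.236
v 0.179 1.492 0.212
v -0.039 -0.552 -1.492
v 0.021 -0.724 -0.044
v 0.991 1.144 -1.334
v 1.051 0.972 0.115
v -0.174 -1.818 -1.056
v 0.246 -2.205 -1.601
v 1.394 -1.962 0.256
v 0.334 -1.772 -1.659
v 0.261 -1.354 -1.525
v 0.049 -1.083 -1.242
v -0.233 -1.045 -0.9
v -0.497 -1.253 -0.608
v -0.658 -1.64 -0.458
v -0.666 -2.083 -0.497
v -0.517 -2.442 -0.715
v -0.26 -2.603 -1.04
v 0.025 -2.514 -1.371
v -1.01 -0.054 2.918
v -0.041 -0.375 3.237
v -0.46 -0.048 4.841
v -1.43 0.274 4.522
v 0.013 0.168 3.14
v -0.407 0.495 4.744
v -0.208 0.651 2.984
v -0.628 0.979 4.588
v -0.643 0.946 2.81
v -1.063 1.273 4.414
v -1.177 0.972 2.665
v -1.597 1.3 4.269
v -1.666 0.724 2.587
v -2.086 1.052 4.191
v -1.98 0.268 2.599
v -2.399 0.595 4.203
v -2.033 -0.275 2.696
v -2.453 0.052 4.3
v -1.812 -0.759 2.852
v -2.232 -0.431 4.456
v -1.377 -1.053 3.026
v -1.797 -0.726 4.63
v -0.843 -1.08 3.171
v -1.263 -0.752 4.775
v -0.354 -0.832 3.249
v -0.774 -0.504 4.853
v -2.942 -1.491 -4.041
v -2.431 -1.507 -3.288
v -3.998 -2.129 -3.339
v -2.61 -1.175 -3.255
v -2.846 -0.898 -3.357
v -3.099 -0.723 -3.578
v -3.324 -0.681 -3.879
v -3.483 -0.779 -4.208
v -3.549 -1 -4.508
v -3.51 -1.306 -4.727
v -3.372 -1.644 -4.828
v -3.16 -1.955 -4.792
v -2.911 -2.186 -4.627
v -2.666 -2.297 -4.36
v -2.47 -2.269 -4.038
v -2.355 -2.106 -3.717
v -2.341 -1.836 -3.451
v -0.013 3.056 2.209
v 0.623 3.485 2.08
v 0.557 2.055 1.7
v 1.193 2.484 1.571
v 0.989 2.3 2.299
v 0.637 2.919 2.613
v 0.543 2.621 1.167
v 0.191 3.24 1.481
v 0.967 3.216 1.435
v 1.243 3.017 2.135
v -0.063 2.523 1.645
v 0.213 2.324 2.345
v 0.255 3.358 2.189
v 0.925 2.182 1.591
v 0.805 2.074 2.019
v 1.179 2.325 1.943
v 0.263 3.026 2.503
v 0.637 3.277 2.427
v 0.852 2.581 2.556
v 0.543 2.263 1.353
v 0.917 2.514 1.277
v 0.001 3.215 1.837
v 0.375 3.466 1.761
v 0.328 2.959 1.224
v 0.831 3.452 1.734
v 1.166 2.864 1.435
v 0.784 2.945 1.198
v 0.577 3.308 1.382
v 0.993 3.335 2.146
v 1.328 2.747 1.847
v 1.208 2.639 2.275
v 1.001 3.003 2.459
v 1.196 3.177 1.767
v -0.148 2.793 1.933
v 0.187 2.205 1.634
v 0.179 2.537 1.321
v -0.028 2.901 1.505
v 0.014 2.676 2.345
v 0.349 2.088 2.046
v 0.603 2.232 2.398
v 0.396 2.595 2.582
v -0.016 2.363 2.013
f 2 4 1
f 5 2 1
f 1 4 3
f 3 5 1
f 2 8 4
f 6 2 5
f 6 8 2
f 4 8 3
f 7 5 3
f 3 8 7
f 7 6 5
f 8 6 7
f 10 9 12
f 10 12 11
f 12 9 13
f 12 13 11
f 13 9 14
f 13 14 11
f 14 9 15
f 14 15 11
f 15 9 16
f 15 16 11
f 16 9 17
f 16 17 11
f 17 9 18
f 17 18 11
f 18 9 19
f 18 19 11
f 19 9 20
f 19 20 11
f 20 9 21
f 20 21 11
f 21 9 10
f 21 10 11
f 23 22 26
f 23 26 24
f 24 26 27
f 24 27 25
f 26 22 28
f 26 28 27
f 27 28 29
f 27 29 25
f 28 22 30
f 28 30 29
f 29 30 31
f 29 31 25
f 30 22 32
f 30 32 31
f 31 32 33
f 31 33 25
f 32 22 34
f 32 34 33
f 33 34 35
f 33 35 25
f 34 22 36
f 34 36 35
f 35 36 37
f 35 37 25
f 36 22 38
f 36 38 37
f 37 38 39
f 37 39 25
f 38 22 40
f 38 40 39
f 39 40 41
f 39 41 25
f 40 22 42
f 40 42 41
f 41 42 43
f 41 43 25
f 42 22 44
f 42 44 43
f 43 44 45
f 43 45 25
f 44 22 46
f 44 46 45
f 45 46 47
f 45 47 25
f 46 22 23
f 46 23 47
f 47 23 24
f 47 24 25
f 49 48 51
f 49 51 50
f 51 48 52
f 51 52 50
f 52 48 53
f 52 53 50
f 53 48 54
f 53 54 50
f 54 48 55
f 54 55 50
f 55 48 56
f 55 56 50
f 56 48 57
f 56 57 50
f 57 48 58
f 57 58 50
f 58 48 59
f 58 59 50
f 59 48 60
f 59 60 50
f 60 48 61
f 60 61 50
f 61 48 62
f 61 62 50
f 62 48 63
f 62 63 50
f 63 48 64
f 63 64 50
f 64 48 49
f 64 49 50
f 65 102 81
f 102 76 105
f 81 105 70
f 102 105 81
f 65 81 77
f 81 70 82
f 77 82 66
f 81 82 77
f 65 77 86
f 77 66 87
f 86 87 72
f 77 87 86
f 65 86 98
f 86 72 101
f 98 101 75
f 86 101 98
f 65 98 102
f 98 75 106
f 102 106 76
f 98 106 102
f 66 82 93
f 82 70 96
f 93 96 74
f 82 96 93
f 70 105 83
f 105 76 104
f 83 104 69
f 105 104 83
f 76 106 103
f 106 75 99
f 103 99 67
f 106 99 103
f 75 101 100
f 101 72 88
f 100 88 71
f 101 88 100
f 72 87 92
f 87 66 89
f 92 89 73
f 87 89 92
f 68 94 80
f 94 74 95
f 80 95 69
f 94 95 80
f 68 80 78
f 80 69 79
f 78 79 67
f 80 79 78
f 68 78 85
f 78 67 84
f 85 84 71
f 78 84 85
f 68 85 90
f 85 71 91
f 90 91 73
f 85 91 90
f 68 90 94
f 90 73 97
f 94 97 74
f 90 97 94
f 69 95 83
f 95 74 96
f 83 96 70
f 95 96 83
f 67 79 103
f 79 69 104
f 103 104 76
f 79 104 103
f 71 84 100
f 84 67 99
f 100 99 75
f 84 99 100
f 73 91 92
f 91 71 88
f 92 88 72
f 91 88 92
f 74 97 93
f 97 73 89
f 93 89 66
f 97 89 93



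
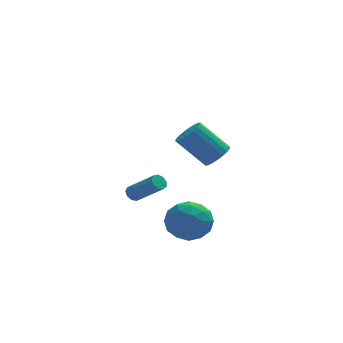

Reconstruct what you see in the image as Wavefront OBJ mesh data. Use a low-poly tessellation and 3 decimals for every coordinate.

v 1.564 -4.197 1.095
v 1.951 -4.691 1.59
v 0.623 -4.278 3.041
v 0.236 -3.783 2.545
v 2.105 -4.402 1.648
v 0.776 -3.988 3.099
v 2.164 -4.077 1.61
v 0.836 -3.663 3.061
v 2.12 -3.772 1.483
v 0.792 -3.359 2.934
v 1.98 -3.541 1.289
v 0.651 -3.128 2.739
v 1.768 -3.424 1.061
v 0.439 -3.01 2.512
v 1.521 -3.44 0.839
v 0.192 -3.026 2.29
v 1.281 -3.587 0.662
v -0.048 -3.173 2.112
v 1.091 -3.839 0.559
v -0.238 -3.426 2.009
v 0.982 -4.153 0.548
v -0.347 -3.74 1.999
v 0.974 -4.475 0.633
v -0.355 -4.061 2.083
v 1.068 -4.748 0.797
v -0.261 -4.335 2.247
v 1.248 -4.927 1.013
v -0.081 -4.513 2.463
v 1.482 -4.979 1.243
v 0.154 -4.565 2.693
v 1.731 -4.895 1.447
v 0.402 -4.482 2.897
v -1.737 2.32 -4.285
v -1.379 2.318 -4.635
v -0.165 1.278 -3.384
v -0.523 1.28 -3.035
v -1.347 2.595 -4.436
v -0.133 1.554 -3.185
v -1.497 2.743 -4.167
v -0.283 1.702 -2.916
v -1.76 2.693 -3.953
v -0.546 1.653 -2.702
v -2.012 2.469 -3.895
v -0.798 1.429 -2.644
v -2.135 2.175 -4.02
v -0.921 1.135 -2.769
v -2.072 1.95 -4.269
v -0.858 0.909 -3.018
v -1.852 1.897 -4.525
v -0.638 0.857 -3.275
v -1.579 2.043 -4.67
v -0.365 1.002 -3.419
v -0.768 -2.815 -3.718
v -0.126 -1.857 -4.205
v 0.966 -3.803 -3.375
v 1.608 -2.845 -3.862
v 1.017 -2.71 -2.768
v -0.054 -2.099 -2.98
v 0.894 -3.561 -4.6
v -0.177 -2.95 -4.812
v 0.902 -2.319 -4.751
v 0.977 -1.793 -3.618
v -0.137 -3.867 -3.962
v -0.062 -3.341 -2.829
v -0.599 -2.249 -3.992
v 1.439 -3.411 -3.588
v 1.092 -3.331 -2.945
v 1.469 -2.768 -3.231
v -0.557 -2.391 -3.271
v -0.18 -1.829 -3.558
v 0.492 -2.33 -2.713
v 1.02 -3.831 -4.022
v 1.397 -3.269 -4.309
v -0.629 -2.892 -4.349
v -0.252 -2.329 -4.635
v 0.348 -3.33 -4.867
v 0.382 -1.958 -4.599
v 1.401 -2.539 -4.397
v 0.982 -2.959 -4.831
v 0.352 -2.6 -4.956
v 0.427 -1.649 -3.933
v 1.446 -2.229 -3.731
v 1.098 -2.15 -3.088
v 0.469 -1.791 -3.212
v 1.031 -1.92 -4.253
v -0.606 -3.431 -3.849
v 0.413 -4.011 -3.647
v 0.371 -3.869 -4.368
v -0.258 -3.51 -4.492
v -0.561 -3.121 -3.183
v 0.458 -3.702 -2.981
v 0.488 -3.06 -2.624
v -0.142 -2.701 -2.749
v -0.191 -3.74 -3.327
f 2 1 5
f 2 5 3
f 3 5 6
f 3 6 4
f 5 1 7
f 5 7 6
f 6 7 8
f 6 8 4
f 7 1 9
f 7 9 8
f 8 9 10
f 8 10 4
f 9 1 11
f 9 11 10
f 10 11 12
f 10 12 4
f 11 1 13
f 11 13 12
f 12 13 14
f 12 14 4
f 13 1 15
f 13 15 14
f 14 15 16
f 14 16 4
f 15 1 17
f 15 17 16
f 16 17 18
f 16 18 4
f 17 1 19
f 17 19 18
f 18 19 20
f 18 20 4
f 19 1 21
f 19 21 20
f 20 21 22
f 20 22 4
f 21 1 23
f 21 23 22
f 22 23 24
f 22 24 4
f 23 1 25
f 23 25 24
f 24 25 26
f 24 26 4
f 25 1 27
f 25 27 26
f 26 27 28
f 26 28 4
f 27 1 29
f 27 29 28
f 28 29 30
f 28 30 4
f 29 1 31
f 29 31 30
f 30 31 32
f 30 32 4
f 31 1 2
f 31 2 32
f 32 2 3
f 32 3 4
f 34 33 37
f 34 37 35
f 35 37 38
f 35 38 36
f 37 33 39
f 37 39 38
f 38 39 40
f 38 40 36
f 39 33 41
f 39 41 40
f 40 41 42
f 40 42 36
f 41 33 43
f 41 43 42
f 42 43 44
f 42 44 36
f 43 33 45
f 43 45 44
f 44 45 46
f 44 46 36
f 45 33 47
f 45 47 46
f 46 47 48
f 46 48 36
f 47 33 49
f 47 49 48
f 48 49 50
f 48 50 36
f 49 33 51
f 49 51 50
f 50 51 52
f 50 52 36
f 51 33 34
f 51 34 52
f 52 34 35
f 52 35 36
f 53 90 69
f 90 64 93
f 69 93 58
f 90 93 69
f 53 69 65
f 69 58 70
f 65 70 54
f 69 70 65
f 53 65 74
f 65 54 75
f 74 75 60
f 65 75 74
f 53 74 86
f 74 60 89
f 86 89 63
f 74 89 86
f 53 86 90
f 86 63 94
f 90 94 64
f 86 94 90
f 54 70 81
f 70 58 84
f 81 84 62
f 70 84 81
f 58 93 71
f 93 64 92
f 71 92 57
f 93 92 71
f 64 94 91
f 94 63 87
f 91 87 55
f 94 87 91
f 63 89 88
f 89 60 76
f 88 76 59
f 89 76 88
f 60 75 80
f 75 54 77
f 80 77 61
f 75 77 80
f 56 82 68
f 82 62 83
f 68 83 57
f 82 83 68
f 56 68 66
f 68 57 67
f 66 67 55
f 68 67 66
f 56 66 73
f 66 55 72
f 73 72 59
f 66 72 73
f 56 73 78
f 73 59 79
f 78 79 61
f 73 79 78
f 56 78 82
f 78 61 85
f 82 85 62
f 78 85 82
f 57 83 71
f 83 62 84
f 71 84 58
f 83 84 71
f 55 67 91
f 67 57 92
f 91 92 64
f 67 92 91
f 59 72 88
f 72 55 87
f 88 87 63
f 72 87 88
f 61 79 80
f 79 59 76
f 80 76 60
f 79 76 80
f 62 85 81
f 85 61 77
f 81 77 54
f 85 77 81



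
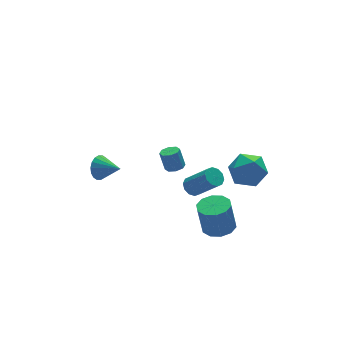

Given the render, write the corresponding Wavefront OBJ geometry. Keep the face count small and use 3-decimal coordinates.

v -2.77 3.312 -1.147
v -2.32 3.302 -1.796
v -2.11 2.208 -0.673
v -2.136 3.506 -1.577
v -2.078 3.672 -1.272
v -2.157 3.766 -0.943
v -2.357 3.77 -0.654
v -2.639 3.684 -0.463
v -2.947 3.524 -0.407
v -3.22 3.321 -0.498
v -3.404 3.117 -0.717
v -3.462 2.952 -1.021
v -3.383 2.857 -1.351
v -3.183 2.853 -1.64
v -2.901 2.939 -1.831
v -2.593 3.099 -1.887
v 1.896 -3.229 3.083
v 2.87 -3.687 2.792
v 1.09 -4.073 1.708
v 2.064 -4.531 1.417
v 1.559 -4.847 2.36
v 2.057 -4.325 3.209
v 1.903 -3.435 1.291
v 2.401 -2.913 2.14
v 2.874 -3.814 1.685
v 2.662 -4.686 2.345
v 1.298 -3.074 2.155
v 1.086 -3.946 2.815
v -1.235 -2.137 2.525
v -0.753 -2.323 2.644
v -0.883 -1.989 3.694
v -1.365 -1.803 3.575
v -0.745 -1.937 2.522
v -0.874 -1.602 3.572
v -1.023 -1.667 2.401
v -1.153 -1.333 3.452
v -1.426 -1.673 2.354
v -1.556 -1.339 3.404
v -1.717 -1.951 2.406
v -1.847 -1.617 3.456
v -1.726 -2.338 2.528
v -1.855 -2.003 3.578
v -1.447 -2.607 2.648
v -1.577 -2.273 3.699
v -1.044 -2.601 2.696
v -1.174 -2.267 3.746
v 0.461 -3.682 -1.878
v 1.359 -3.761 -1.754
v 1.137 -3.576 -0.038
v 0.239 -3.498 -0.162
v 1.24 -3.216 -1.828
v 1.019 -3.031 -0.112
v 0.824 -2.849 -1.921
v 0.603 -2.664 -0.205
v 0.269 -2.801 -1.998
v 0.048 -2.616 -0.282
v -0.213 -3.089 -2.029
v -0.434 -2.904 -0.313
v -0.437 -3.604 -2.002
v -0.659 -3.419 -0.286
v -0.319 -4.149 -1.928
v -0.54 -3.964 -0.212
v 0.097 -4.516 -1.835
v -0.124 -4.331 -0.119
v 0.652 -4.564 -1.758
v 0.431 -4.379 -0.042
v 1.134 -4.276 -1.727
v 0.913 -4.091 -0.011
v 0.339 -1.134 -0.572
v 0.907 -0.968 -0.721
v 1.589 -2.059 0.664
v 1.021 -2.226 0.812
v 0.777 -0.724 -0.464
v 1.459 -1.815 0.92
v 0.48 -0.636 -0.249
v 1.162 -1.728 1.135
v 0.129 -0.739 -0.157
v 0.811 -1.831 1.227
v -0.141 -0.993 -0.224
v 0.54 -2.084 1.16
v -0.229 -1.301 -0.424
v 0.453 -2.392 0.961
v -0.099 -1.545 -0.68
v 0.583 -2.636 0.704
v 0.198 -1.632 -0.895
v 0.88 -2.724 0.489
v 0.549 -1.529 -0.987
v 1.231 -2.621 0.397
v 0.82 -1.276 -0.92
v 1.501 -2.367 0.464
f 2 1 4
f 2 4 3
f 4 1 5
f 4 5 3
f 5 1 6
f 5 6 3
f 6 1 7
f 6 7 3
f 7 1 8
f 7 8 3
f 8 1 9
f 8 9 3
f 9 1 10
f 9 10 3
f 10 1 11
f 10 11 3
f 11 1 12
f 11 12 3
f 12 1 13
f 12 13 3
f 13 1 14
f 13 14 3
f 14 1 15
f 14 15 3
f 15 1 16
f 15 16 3
f 16 1 2
f 16 2 3
f 17 28 22
f 17 22 18
f 17 18 24
f 17 24 27
f 17 27 28
f 18 22 26
f 22 28 21
f 28 27 19
f 27 24 23
f 24 18 25
f 20 26 21
f 20 21 19
f 20 19 23
f 20 23 25
f 20 25 26
f 21 26 22
f 19 21 28
f 23 19 27
f 25 23 24
f 26 25 18
f 30 29 33
f 30 33 31
f 31 33 34
f 31 34 32
f 33 29 35
f 33 35 34
f 34 35 36
f 34 36 32
f 35 29 37
f 35 37 36
f 36 37 38
f 36 38 32
f 37 29 39
f 37 39 38
f 38 39 40
f 38 40 32
f 39 29 41
f 39 41 40
f 40 41 42
f 40 42 32
f 41 29 43
f 41 43 42
f 42 43 44
f 42 44 32
f 43 29 45
f 43 45 44
f 44 45 46
f 44 46 32
f 45 29 30
f 45 30 46
f 46 30 31
f 46 31 32
f 48 47 51
f 48 51 49
f 49 51 52
f 49 52 50
f 51 47 53
f 51 53 52
f 52 53 54
f 52 54 50
f 53 47 55
f 53 55 54
f 54 55 56
f 54 56 50
f 55 47 57
f 55 57 56
f 56 57 58
f 56 58 50
f 57 47 59
f 57 59 58
f 58 59 60
f 58 60 50
f 59 47 61
f 59 61 60
f 60 61 62
f 60 62 50
f 61 47 63
f 61 63 62
f 62 63 64
f 62 64 50
f 63 47 65
f 63 65 64
f 64 65 66
f 64 66 50
f 65 47 67
f 65 67 66
f 66 67 68
f 66 68 50
f 67 47 48
f 67 48 68
f 68 48 49
f 68 49 50
f 70 69 73
f 70 73 71
f 71 73 74
f 71 74 72
f 73 69 75
f 73 75 74
f 74 75 76
f 74 76 72
f 75 69 77
f 75 77 76
f 76 77 78
f 76 78 72
f 77 69 79
f 77 79 78
f 78 79 80
f 78 80 72
f 79 69 81
f 79 81 80
f 80 81 82
f 80 82 72
f 81 69 83
f 81 83 82
f 82 83 84
f 82 84 72
f 83 69 85
f 83 85 84
f 84 85 86
f 84 86 72
f 85 69 87
f 85 87 86
f 86 87 88
f 86 88 72
f 87 69 89
f 87 89 88
f 88 89 90
f 88 90 72
f 89 69 70
f 89 70 90
f 90 70 71
f 90 71 72



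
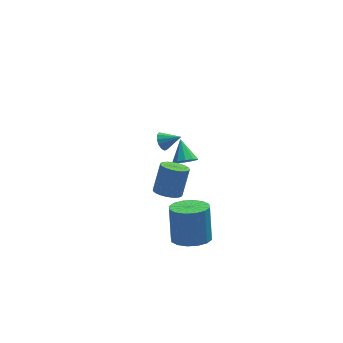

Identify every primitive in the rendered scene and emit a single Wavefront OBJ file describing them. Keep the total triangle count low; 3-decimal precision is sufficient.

v -0.615 2.18 -0.592
v -0.311 2.501 -0.902
v 0.235 1.86 -0.088
v -0.392 2.667 -0.66
v -0.544 2.678 -0.396
v -0.719 2.531 -0.195
v -0.861 2.273 -0.12
v -0.925 1.985 -0.195
v -0.891 1.759 -0.396
v -0.769 1.667 -0.659
v -0.599 1.738 -0.901
v -0.434 1.949 -1.045
v -0.327 2.234 -1.045
v 0.459 1.976 -2.172
v 1.067 1.807 -1.946
v 0.421 2.964 -1.328
v 1.116 2.075 -2.258
v 0.914 2.305 -2.537
v 0.538 2.409 -2.676
v 0.132 2.348 -2.623
v -0.149 2.145 -2.397
v -0.198 1.877 -2.085
v 0.004 1.647 -1.806
v 0.38 1.542 -1.667
v 0.786 1.603 -1.72
v -1.584 -4.207 1.736
v -1.065 -3.896 1.426
v -0.617 -3.342 2.734
v -1.136 -3.653 3.044
v -1.268 -3.699 1.412
v -0.819 -3.145 2.721
v -1.526 -3.591 1.455
v -1.077 -3.037 2.763
v -1.793 -3.589 1.546
v -1.345 -3.034 2.854
v -2.025 -3.693 1.669
v -1.576 -3.139 2.978
v -2.18 -3.887 1.805
v -1.732 -3.333 3.113
v -2.233 -4.136 1.928
v -1.784 -3.582 3.236
v -2.173 -4.397 2.018
v -1.724 -3.843 3.327
v -2.011 -4.626 2.059
v -1.563 -4.072 3.368
v -1.776 -4.782 2.045
v -1.327 -4.227 3.353
v -1.507 -4.838 1.977
v -1.059 -4.284 3.285
v -1.252 -4.786 1.867
v -0.804 -4.232 3.175
v -1.054 -4.633 1.735
v -0.606 -4.079 3.043
v -0.948 -4.407 1.602
v -0.5 -3.853 2.911
v -0.952 -4.146 1.493
v -0.503 -3.592 2.802
v -0.434 -3.987 -2.245
v 0.321 -3.449 -2.495
v 0.369 -2.715 -0.765
v -0.386 -3.253 -0.515
v -0.077 -3.171 -2.602
v -0.028 -2.436 -0.872
v -0.57 -3.111 -2.613
v -0.521 -2.377 -0.883
v -1.027 -3.286 -2.526
v -0.978 -2.552 -0.796
v -1.325 -3.649 -2.364
v -1.276 -2.914 -0.634
v -1.384 -4.102 -2.169
v -1.336 -3.368 -0.439
v -1.189 -4.525 -1.995
v -1.141 -3.791 -0.265
v -0.792 -4.804 -1.888
v -0.743 -4.069 -0.158
v -0.299 -4.863 -1.877
v -0.25 -4.129 -0.147
v 0.158 -4.688 -1.964
v 0.207 -3.954 -0.234
v 0.456 -4.326 -2.126
v 0.505 -3.591 -0.396
v 0.516 -3.872 -2.321
v 0.564 -3.138 -0.591
f 2 1 4
f 2 4 3
f 4 1 5
f 4 5 3
f 5 1 6
f 5 6 3
f 6 1 7
f 6 7 3
f 7 1 8
f 7 8 3
f 8 1 9
f 8 9 3
f 9 1 10
f 9 10 3
f 10 1 11
f 10 11 3
f 11 1 12
f 11 12 3
f 12 1 13
f 12 13 3
f 13 1 2
f 13 2 3
f 15 14 17
f 15 17 16
f 17 14 18
f 17 18 16
f 18 14 19
f 18 19 16
f 19 14 20
f 19 20 16
f 20 14 21
f 20 21 16
f 21 14 22
f 21 22 16
f 22 14 23
f 22 23 16
f 23 14 24
f 23 24 16
f 24 14 25
f 24 25 16
f 25 14 15
f 25 15 16
f 27 26 30
f 27 30 28
f 28 30 31
f 28 31 29
f 30 26 32
f 30 32 31
f 31 32 33
f 31 33 29
f 32 26 34
f 32 34 33
f 33 34 35
f 33 35 29
f 34 26 36
f 34 36 35
f 35 36 37
f 35 37 29
f 36 26 38
f 36 38 37
f 37 38 39
f 37 39 29
f 38 26 40
f 38 40 39
f 39 40 41
f 39 41 29
f 40 26 42
f 40 42 41
f 41 42 43
f 41 43 29
f 42 26 44
f 42 44 43
f 43 44 45
f 43 45 29
f 44 26 46
f 44 46 45
f 45 46 47
f 45 47 29
f 46 26 48
f 46 48 47
f 47 48 49
f 47 49 29
f 48 26 50
f 48 50 49
f 49 50 51
f 49 51 29
f 50 26 52
f 50 52 51
f 51 52 53
f 51 53 29
f 52 26 54
f 52 54 53
f 53 54 55
f 53 55 29
f 54 26 56
f 54 56 55
f 55 56 57
f 55 57 29
f 56 26 27
f 56 27 57
f 57 27 28
f 57 28 29
f 59 58 62
f 59 62 60
f 60 62 63
f 60 63 61
f 62 58 64
f 62 64 63
f 63 64 65
f 63 65 61
f 64 58 66
f 64 66 65
f 65 66 67
f 65 67 61
f 66 58 68
f 66 68 67
f 67 68 69
f 67 69 61
f 68 58 70
f 68 70 69
f 69 70 71
f 69 71 61
f 70 58 72
f 70 72 71
f 71 72 73
f 71 73 61
f 72 58 74
f 72 74 73
f 73 74 75
f 73 75 61
f 74 58 76
f 74 76 75
f 75 76 77
f 75 77 61
f 76 58 78
f 76 78 77
f 77 78 79
f 77 79 61
f 78 58 80
f 78 80 79
f 79 80 81
f 79 81 61
f 80 58 82
f 80 82 81
f 81 82 83
f 81 83 61
f 82 58 59
f 82 59 83
f 83 59 60
f 83 60 61



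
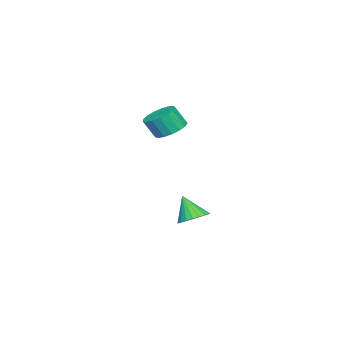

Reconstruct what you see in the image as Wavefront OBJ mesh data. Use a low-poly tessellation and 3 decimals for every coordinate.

v -3.741 -0.464 -4.028
v -2.789 -0.504 -3.847
v -4.059 -1.296 -2.532
v -2.893 -0.154 -3.675
v -3.143 0.142 -3.564
v -3.497 0.333 -3.533
v -3.893 0.386 -3.587
v -4.263 0.292 -3.718
v -4.543 0.068 -3.902
v -4.684 -0.249 -4.108
v -4.662 -0.603 -4.3
v -4.481 -0.933 -4.445
v -4.172 -1.182 -4.518
v -3.789 -1.307 -4.506
v -3.397 -1.286 -4.411
v -3.065 -1.123 -4.25
v -2.85 -0.846 -4.051
v -2.524 -1.273 2.957
v -1.917 -0.503 3.199
v -1.628 -1.097 4.365
v -2.236 -1.867 4.123
v -2.348 -0.37 3.374
v -2.059 -0.964 4.539
v -2.819 -0.444 3.453
v -2.53 -1.038 4.619
v -3.223 -0.707 3.418
v -2.934 -1.302 4.584
v -3.466 -1.101 3.278
v -3.178 -1.695 4.444
v -3.494 -1.533 3.065
v -3.205 -2.128 4.23
v -3.3 -1.906 2.826
v -3.011 -2.501 3.992
v -2.928 -2.134 2.618
v -2.639 -2.729 3.784
v -2.464 -2.165 2.487
v -2.175 -2.759 3.653
v -2.013 -1.991 2.464
v -1.724 -2.585 3.63
v -1.68 -1.653 2.554
v -1.391 -2.247 3.72
v -1.54 -1.227 2.736
v -1.251 -1.822 3.902
v -1.626 -0.812 2.969
v -1.337 -1.407 4.135
f 2 1 4
f 2 4 3
f 4 1 5
f 4 5 3
f 5 1 6
f 5 6 3
f 6 1 7
f 6 7 3
f 7 1 8
f 7 8 3
f 8 1 9
f 8 9 3
f 9 1 10
f 9 10 3
f 10 1 11
f 10 11 3
f 11 1 12
f 11 12 3
f 12 1 13
f 12 13 3
f 13 1 14
f 13 14 3
f 14 1 15
f 14 15 3
f 15 1 16
f 15 16 3
f 16 1 17
f 16 17 3
f 17 1 2
f 17 2 3
f 19 18 22
f 19 22 20
f 20 22 23
f 20 23 21
f 22 18 24
f 22 24 23
f 23 24 25
f 23 25 21
f 24 18 26
f 24 26 25
f 25 26 27
f 25 27 21
f 26 18 28
f 26 28 27
f 27 28 29
f 27 29 21
f 28 18 30
f 28 30 29
f 29 30 31
f 29 31 21
f 30 18 32
f 30 32 31
f 31 32 33
f 31 33 21
f 32 18 34
f 32 34 33
f 33 34 35
f 33 35 21
f 34 18 36
f 34 36 35
f 35 36 37
f 35 37 21
f 36 18 38
f 36 38 37
f 37 38 39
f 37 39 21
f 38 18 40
f 38 40 39
f 39 40 41
f 39 41 21
f 40 18 42
f 40 42 41
f 41 42 43
f 41 43 21
f 42 18 44
f 42 44 43
f 43 44 45
f 43 45 21
f 44 18 19
f 44 19 45
f 45 19 20
f 45 20 21

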